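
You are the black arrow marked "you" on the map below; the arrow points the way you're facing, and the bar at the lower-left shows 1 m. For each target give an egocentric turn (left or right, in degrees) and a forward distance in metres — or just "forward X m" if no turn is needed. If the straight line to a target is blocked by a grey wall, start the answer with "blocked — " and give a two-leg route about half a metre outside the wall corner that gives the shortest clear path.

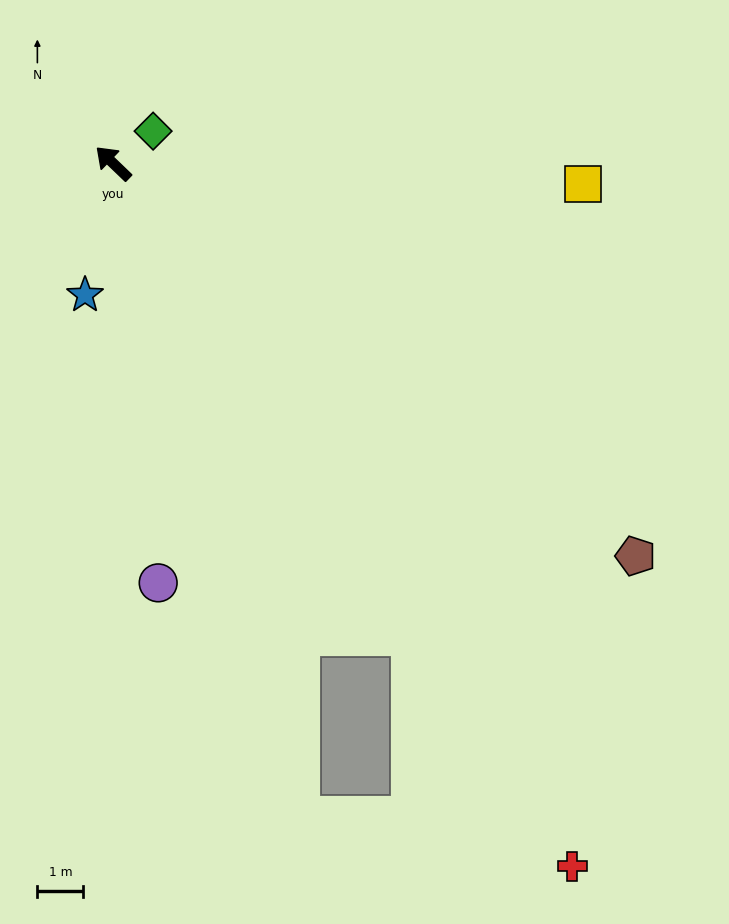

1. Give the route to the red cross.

turn left 167°, forward 18.3 m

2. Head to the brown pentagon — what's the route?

turn right 173°, forward 14.2 m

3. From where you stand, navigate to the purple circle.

turn left 140°, forward 9.2 m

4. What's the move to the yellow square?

turn right 139°, forward 10.2 m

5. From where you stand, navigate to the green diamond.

turn right 97°, forward 1.1 m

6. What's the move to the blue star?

turn left 122°, forward 2.9 m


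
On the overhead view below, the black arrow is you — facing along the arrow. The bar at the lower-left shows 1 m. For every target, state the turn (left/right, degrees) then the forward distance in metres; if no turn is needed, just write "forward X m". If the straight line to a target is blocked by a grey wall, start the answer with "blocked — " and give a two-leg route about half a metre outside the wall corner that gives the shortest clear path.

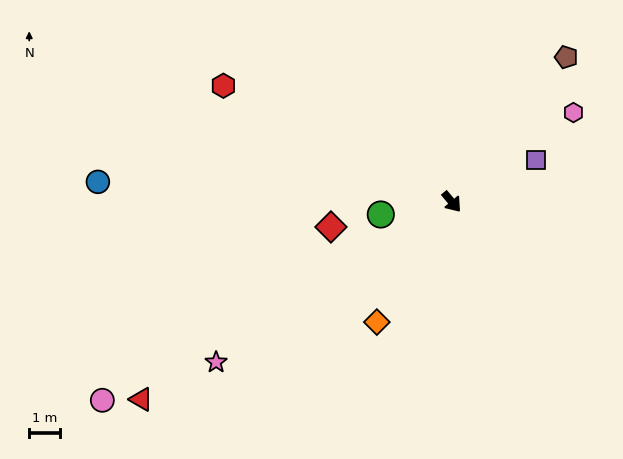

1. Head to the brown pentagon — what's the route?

turn left 102°, forward 5.9 m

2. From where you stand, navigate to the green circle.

turn right 120°, forward 2.3 m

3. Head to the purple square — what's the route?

turn left 76°, forward 3.0 m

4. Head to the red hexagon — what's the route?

turn right 157°, forward 8.2 m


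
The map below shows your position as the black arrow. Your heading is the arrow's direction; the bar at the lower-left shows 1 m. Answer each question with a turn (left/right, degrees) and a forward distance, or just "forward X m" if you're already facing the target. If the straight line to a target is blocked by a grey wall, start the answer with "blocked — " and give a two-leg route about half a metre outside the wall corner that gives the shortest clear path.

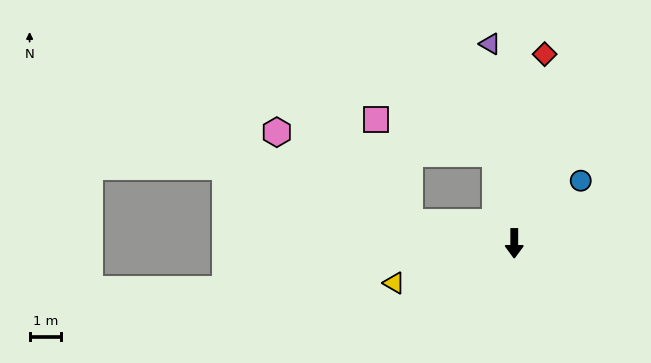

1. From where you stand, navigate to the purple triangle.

turn right 173°, forward 6.3 m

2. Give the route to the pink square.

blocked — turn right 101°, forward 3.3 m, then turn right 61°, forward 3.4 m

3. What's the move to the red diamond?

turn left 171°, forward 6.0 m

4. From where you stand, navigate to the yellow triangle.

turn right 72°, forward 4.0 m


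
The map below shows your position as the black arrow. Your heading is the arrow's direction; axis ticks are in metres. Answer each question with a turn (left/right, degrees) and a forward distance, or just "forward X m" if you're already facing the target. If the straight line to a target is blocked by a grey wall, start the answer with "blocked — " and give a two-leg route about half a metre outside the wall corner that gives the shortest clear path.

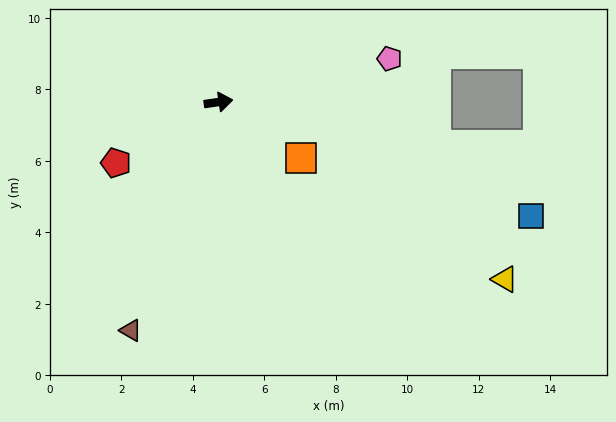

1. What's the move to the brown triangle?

turn right 119°, forward 6.8 m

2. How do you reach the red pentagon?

turn right 158°, forward 3.3 m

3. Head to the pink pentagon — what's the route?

turn left 6°, forward 4.9 m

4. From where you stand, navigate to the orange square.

turn right 43°, forward 2.8 m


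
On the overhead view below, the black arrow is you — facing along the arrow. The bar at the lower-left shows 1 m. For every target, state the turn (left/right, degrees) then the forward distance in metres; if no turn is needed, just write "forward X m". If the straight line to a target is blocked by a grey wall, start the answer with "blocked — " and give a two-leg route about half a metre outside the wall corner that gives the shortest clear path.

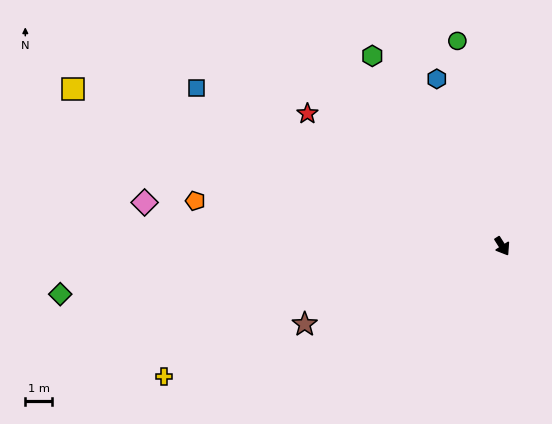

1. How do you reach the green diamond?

turn right 116°, forward 16.5 m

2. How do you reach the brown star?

turn right 101°, forward 7.9 m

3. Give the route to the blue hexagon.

turn left 169°, forward 6.7 m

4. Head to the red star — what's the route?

turn right 157°, forward 8.8 m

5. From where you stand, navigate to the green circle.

turn left 160°, forward 7.8 m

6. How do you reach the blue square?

turn right 150°, forward 12.8 m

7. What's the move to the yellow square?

turn right 142°, forward 17.0 m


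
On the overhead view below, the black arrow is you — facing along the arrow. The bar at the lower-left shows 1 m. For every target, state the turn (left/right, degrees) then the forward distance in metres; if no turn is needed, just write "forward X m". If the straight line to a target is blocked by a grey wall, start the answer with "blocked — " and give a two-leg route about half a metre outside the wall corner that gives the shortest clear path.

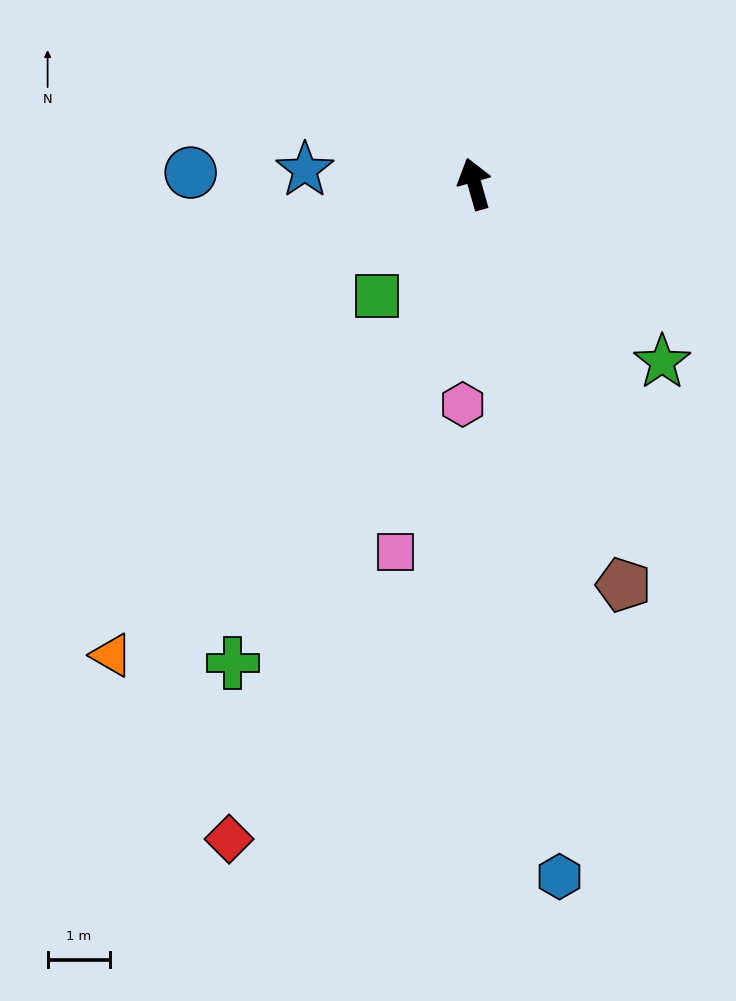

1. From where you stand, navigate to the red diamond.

turn left 144°, forward 11.3 m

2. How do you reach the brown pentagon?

turn right 175°, forward 6.9 m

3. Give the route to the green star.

turn right 149°, forward 4.2 m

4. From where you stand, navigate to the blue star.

turn left 69°, forward 2.7 m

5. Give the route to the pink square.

turn left 152°, forward 6.1 m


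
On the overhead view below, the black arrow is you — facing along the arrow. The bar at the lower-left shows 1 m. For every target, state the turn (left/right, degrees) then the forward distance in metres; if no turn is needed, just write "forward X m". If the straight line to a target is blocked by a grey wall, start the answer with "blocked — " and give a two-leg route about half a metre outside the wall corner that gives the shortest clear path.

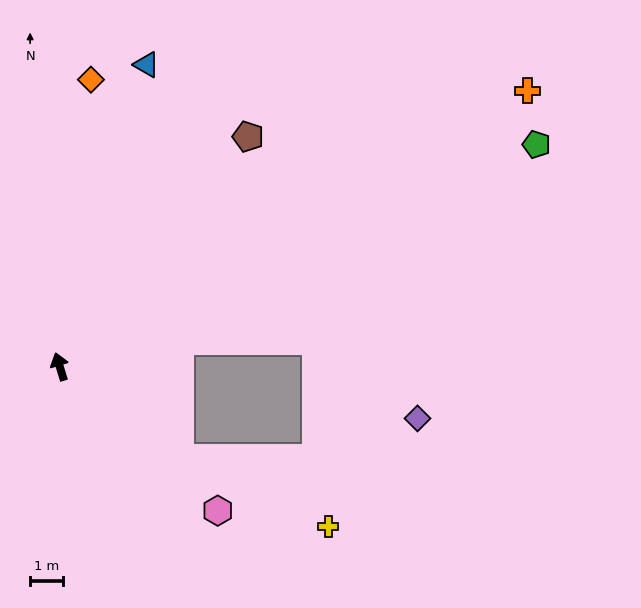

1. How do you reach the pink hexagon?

turn right 149°, forward 6.5 m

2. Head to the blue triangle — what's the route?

turn right 33°, forward 9.6 m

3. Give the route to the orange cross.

turn right 76°, forward 16.5 m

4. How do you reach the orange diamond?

turn right 23°, forward 8.8 m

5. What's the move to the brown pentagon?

turn right 56°, forward 9.0 m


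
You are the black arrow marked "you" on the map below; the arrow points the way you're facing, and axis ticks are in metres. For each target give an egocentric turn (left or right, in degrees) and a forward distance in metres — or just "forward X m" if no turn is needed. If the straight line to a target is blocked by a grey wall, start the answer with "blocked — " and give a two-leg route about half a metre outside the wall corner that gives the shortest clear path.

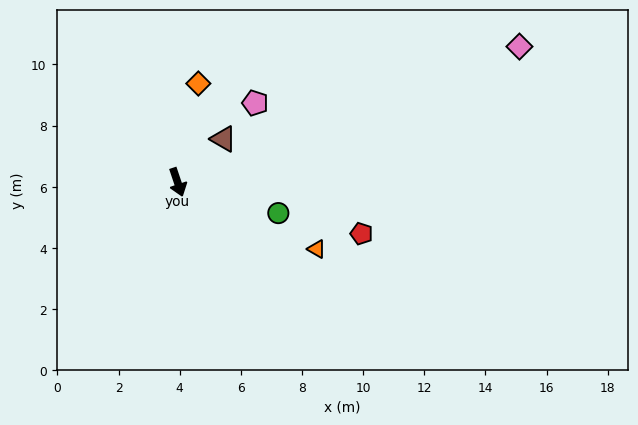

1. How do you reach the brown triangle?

turn left 115°, forward 2.1 m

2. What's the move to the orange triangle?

turn left 46°, forward 5.0 m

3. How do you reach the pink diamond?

turn left 93°, forward 12.0 m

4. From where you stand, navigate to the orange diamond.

turn left 150°, forward 3.3 m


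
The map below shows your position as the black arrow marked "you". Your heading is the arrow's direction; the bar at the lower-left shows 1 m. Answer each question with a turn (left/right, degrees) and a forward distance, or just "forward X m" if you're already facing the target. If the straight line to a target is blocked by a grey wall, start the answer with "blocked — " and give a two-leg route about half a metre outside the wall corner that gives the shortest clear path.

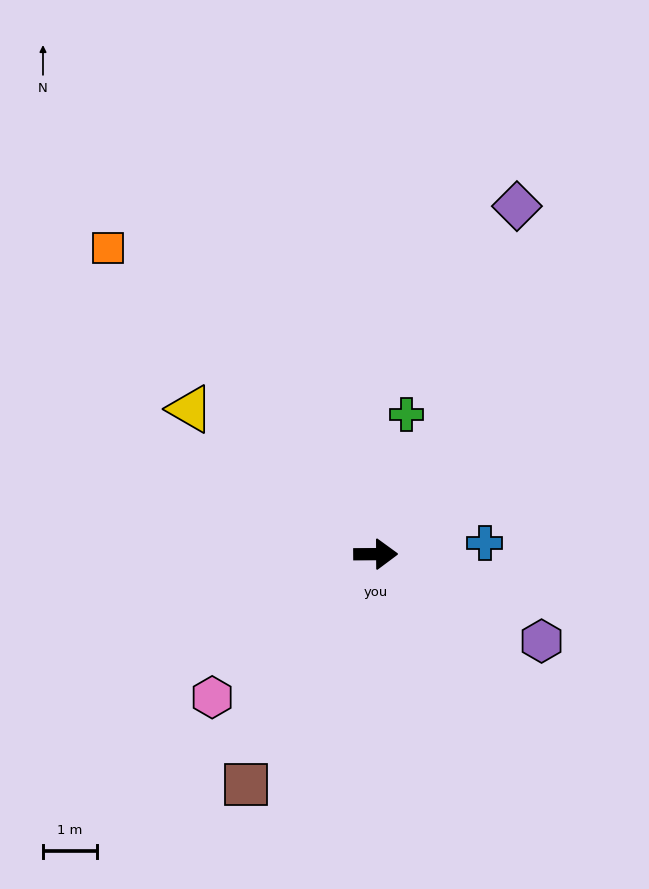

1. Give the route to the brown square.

turn right 120°, forward 4.9 m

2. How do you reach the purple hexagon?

turn right 28°, forward 3.5 m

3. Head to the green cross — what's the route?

turn left 77°, forward 2.6 m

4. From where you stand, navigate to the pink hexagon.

turn right 139°, forward 4.0 m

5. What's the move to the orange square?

turn left 131°, forward 7.5 m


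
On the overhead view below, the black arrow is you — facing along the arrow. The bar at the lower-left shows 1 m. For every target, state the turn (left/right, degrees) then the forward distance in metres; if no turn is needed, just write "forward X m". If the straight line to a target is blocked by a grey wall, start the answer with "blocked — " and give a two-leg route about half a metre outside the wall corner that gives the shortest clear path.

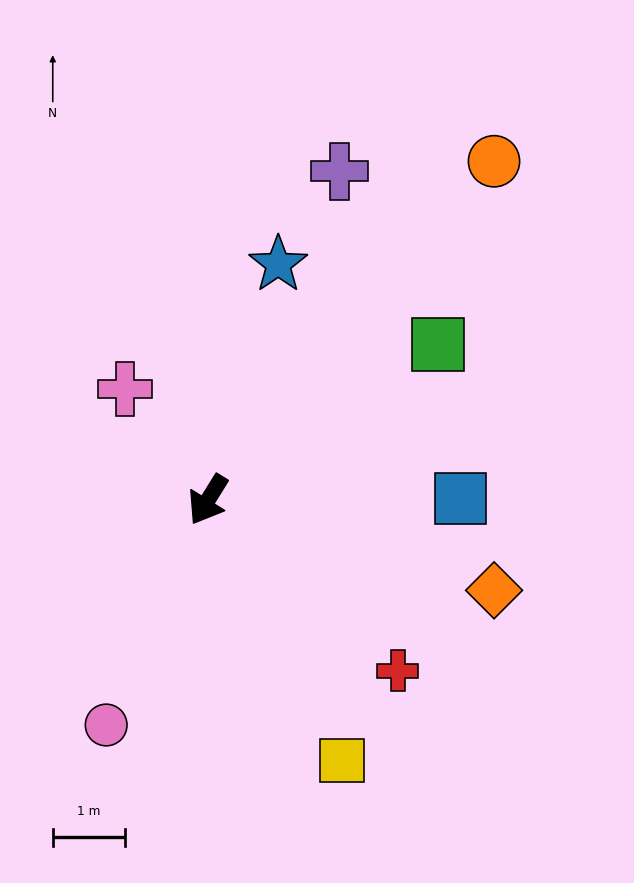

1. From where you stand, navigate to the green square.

turn left 156°, forward 3.9 m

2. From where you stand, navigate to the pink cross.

turn right 112°, forward 1.9 m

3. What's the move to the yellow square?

turn left 59°, forward 4.1 m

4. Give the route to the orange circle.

turn left 172°, forward 6.2 m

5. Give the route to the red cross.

turn left 80°, forward 3.6 m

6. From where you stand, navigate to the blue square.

turn left 122°, forward 3.5 m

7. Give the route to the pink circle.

turn left 7°, forward 3.4 m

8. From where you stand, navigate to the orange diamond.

turn left 104°, forward 4.2 m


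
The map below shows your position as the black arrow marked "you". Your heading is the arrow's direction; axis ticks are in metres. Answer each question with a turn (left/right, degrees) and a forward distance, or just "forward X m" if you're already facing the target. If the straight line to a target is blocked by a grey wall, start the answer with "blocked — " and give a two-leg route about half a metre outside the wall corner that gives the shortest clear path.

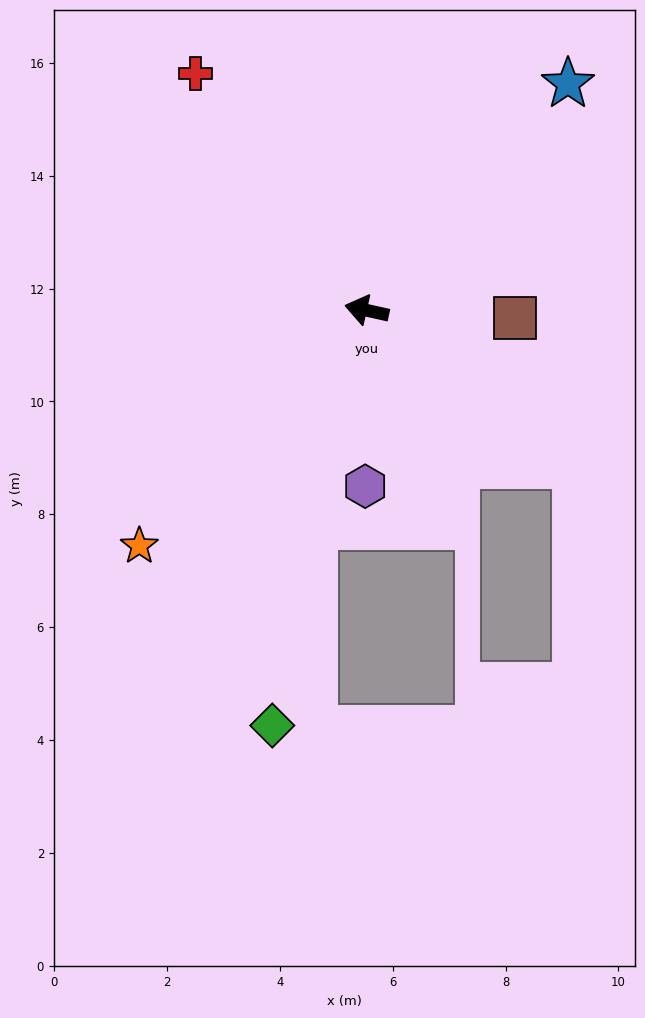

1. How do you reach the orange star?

turn left 59°, forward 5.8 m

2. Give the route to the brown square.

turn right 170°, forward 2.6 m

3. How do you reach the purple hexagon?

turn left 102°, forward 3.1 m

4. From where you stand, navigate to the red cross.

turn right 42°, forward 5.2 m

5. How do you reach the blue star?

turn right 119°, forward 5.4 m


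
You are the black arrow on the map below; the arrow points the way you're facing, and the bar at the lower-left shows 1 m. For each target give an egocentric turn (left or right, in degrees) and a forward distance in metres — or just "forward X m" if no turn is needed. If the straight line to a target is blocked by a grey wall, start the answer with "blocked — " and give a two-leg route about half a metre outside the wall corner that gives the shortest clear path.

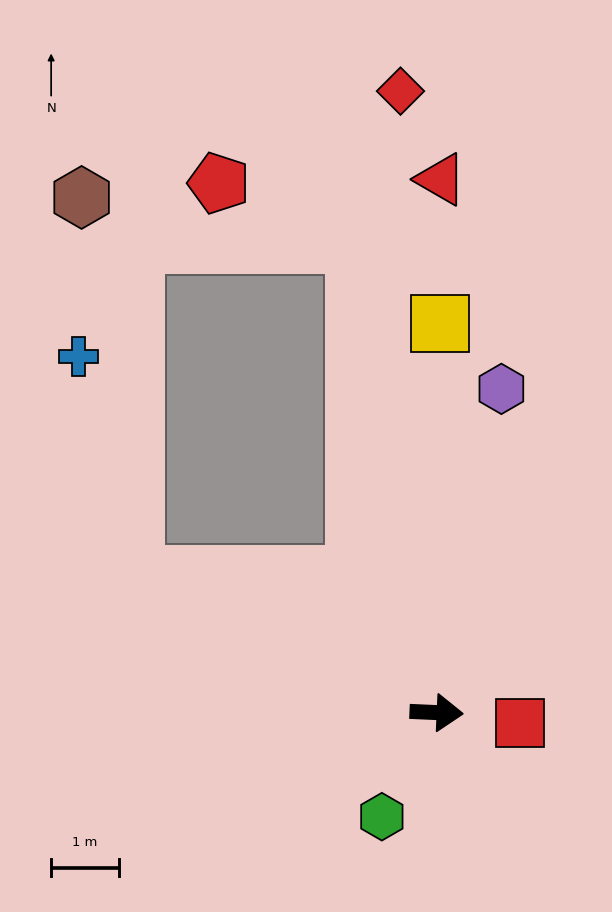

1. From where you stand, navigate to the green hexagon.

turn right 115°, forward 1.7 m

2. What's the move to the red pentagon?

blocked — turn left 103°, forward 7.0 m, then turn left 55°, forward 2.2 m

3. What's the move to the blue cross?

blocked — turn left 158°, forward 4.9 m, then turn right 51°, forward 3.3 m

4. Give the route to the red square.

turn right 5°, forward 1.2 m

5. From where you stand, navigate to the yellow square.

turn left 92°, forward 5.7 m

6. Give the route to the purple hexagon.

turn left 81°, forward 4.9 m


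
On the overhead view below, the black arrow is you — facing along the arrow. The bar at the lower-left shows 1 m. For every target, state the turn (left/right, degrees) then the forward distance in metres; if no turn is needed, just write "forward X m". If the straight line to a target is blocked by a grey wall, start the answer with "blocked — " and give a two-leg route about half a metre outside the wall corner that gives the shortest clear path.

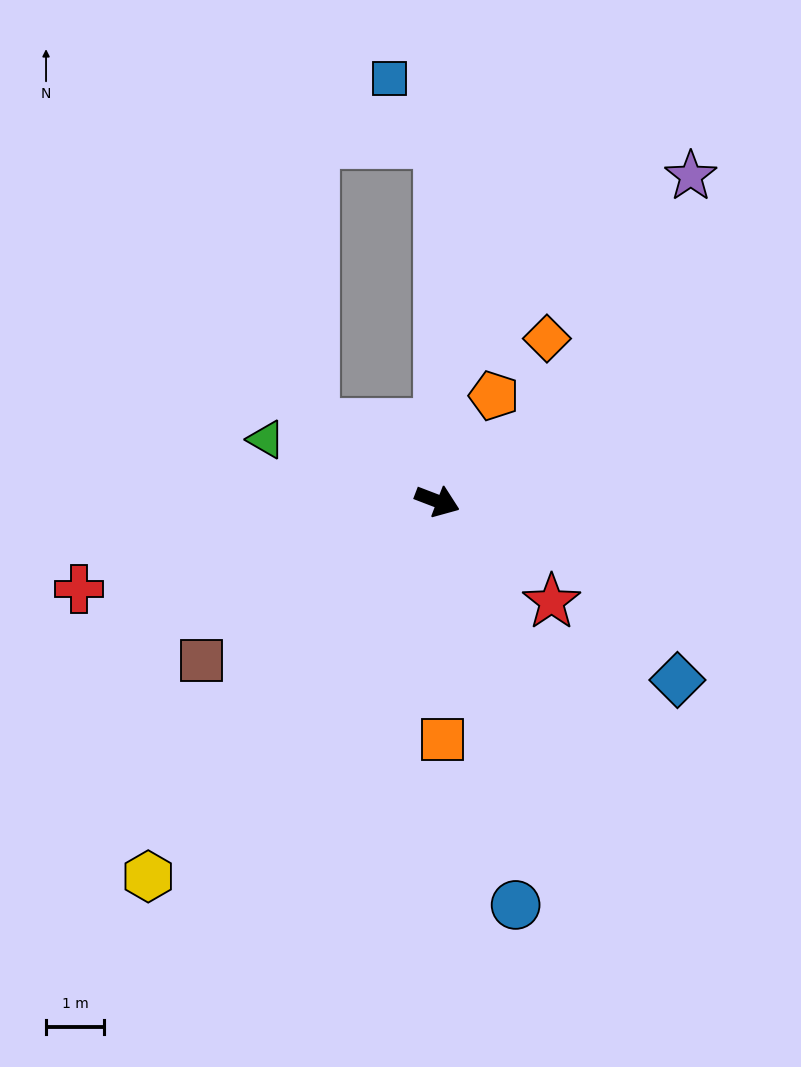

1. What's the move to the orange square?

turn right 68°, forward 4.1 m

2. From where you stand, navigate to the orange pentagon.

turn left 83°, forward 2.1 m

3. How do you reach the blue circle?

turn right 58°, forward 7.1 m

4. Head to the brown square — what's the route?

turn right 125°, forward 4.9 m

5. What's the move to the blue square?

blocked — turn left 111°, forward 6.1 m, then turn left 36°, forward 1.4 m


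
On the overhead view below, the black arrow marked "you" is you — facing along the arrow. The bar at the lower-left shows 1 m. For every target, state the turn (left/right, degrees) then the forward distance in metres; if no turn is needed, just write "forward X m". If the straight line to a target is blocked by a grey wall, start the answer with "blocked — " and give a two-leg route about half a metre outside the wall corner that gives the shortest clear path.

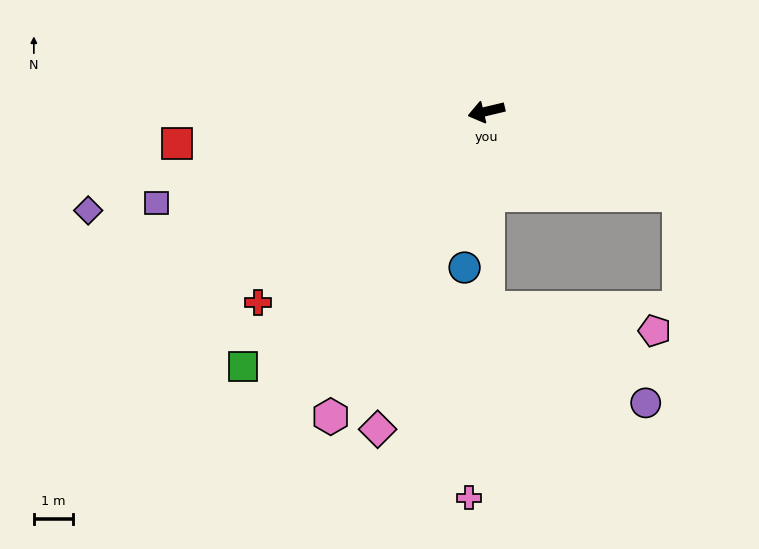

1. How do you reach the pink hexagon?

turn left 50°, forward 8.7 m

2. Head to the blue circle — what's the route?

turn left 69°, forward 4.0 m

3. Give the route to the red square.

turn right 8°, forward 7.9 m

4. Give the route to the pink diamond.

turn left 58°, forward 8.5 m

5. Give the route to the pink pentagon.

blocked — turn left 77°, forward 5.0 m, then turn left 82°, forward 4.3 m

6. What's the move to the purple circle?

blocked — turn left 77°, forward 5.0 m, then turn left 58°, forward 4.7 m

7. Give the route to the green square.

turn left 33°, forward 8.9 m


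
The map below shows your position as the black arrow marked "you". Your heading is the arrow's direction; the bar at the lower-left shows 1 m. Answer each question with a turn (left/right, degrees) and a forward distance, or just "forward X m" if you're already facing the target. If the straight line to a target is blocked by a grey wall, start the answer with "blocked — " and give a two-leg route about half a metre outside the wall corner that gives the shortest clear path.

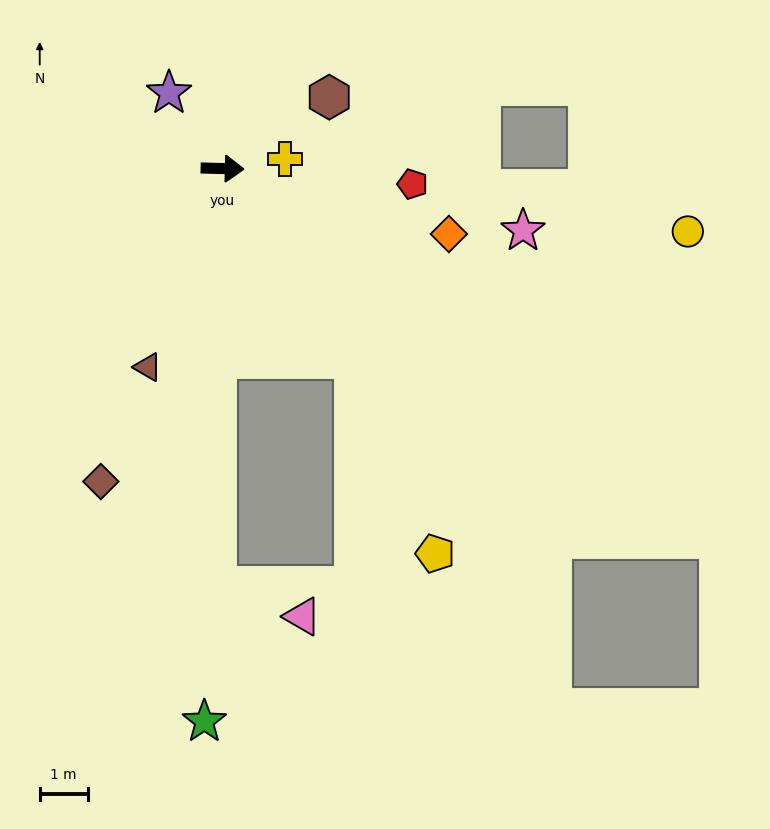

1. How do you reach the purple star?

turn left 127°, forward 1.9 m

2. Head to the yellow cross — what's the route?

turn left 10°, forward 1.3 m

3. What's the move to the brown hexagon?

turn left 35°, forward 2.7 m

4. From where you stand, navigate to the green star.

turn right 90°, forward 11.6 m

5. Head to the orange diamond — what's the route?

turn right 15°, forward 4.9 m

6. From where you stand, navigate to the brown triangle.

turn right 109°, forward 4.4 m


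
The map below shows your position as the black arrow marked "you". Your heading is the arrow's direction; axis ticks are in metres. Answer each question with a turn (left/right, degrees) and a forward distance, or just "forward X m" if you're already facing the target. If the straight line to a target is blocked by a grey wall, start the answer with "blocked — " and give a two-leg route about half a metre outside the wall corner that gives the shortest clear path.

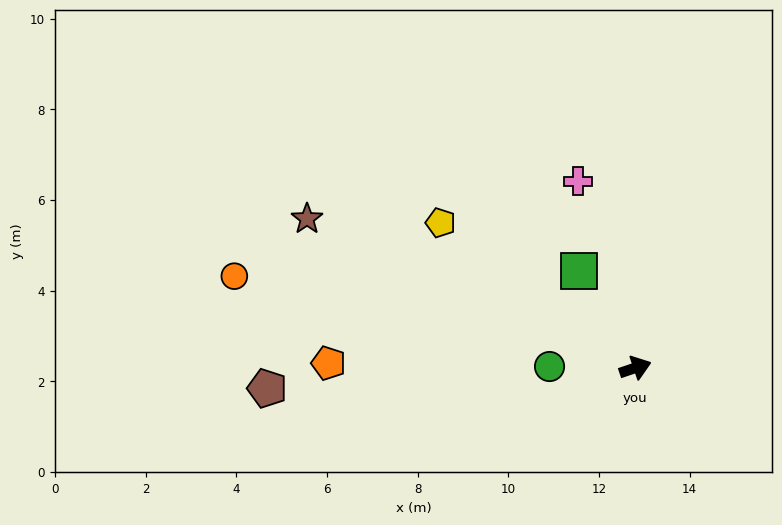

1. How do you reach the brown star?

turn left 137°, forward 8.0 m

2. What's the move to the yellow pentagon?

turn left 125°, forward 5.4 m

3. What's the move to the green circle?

turn left 160°, forward 1.9 m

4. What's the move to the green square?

turn left 101°, forward 2.5 m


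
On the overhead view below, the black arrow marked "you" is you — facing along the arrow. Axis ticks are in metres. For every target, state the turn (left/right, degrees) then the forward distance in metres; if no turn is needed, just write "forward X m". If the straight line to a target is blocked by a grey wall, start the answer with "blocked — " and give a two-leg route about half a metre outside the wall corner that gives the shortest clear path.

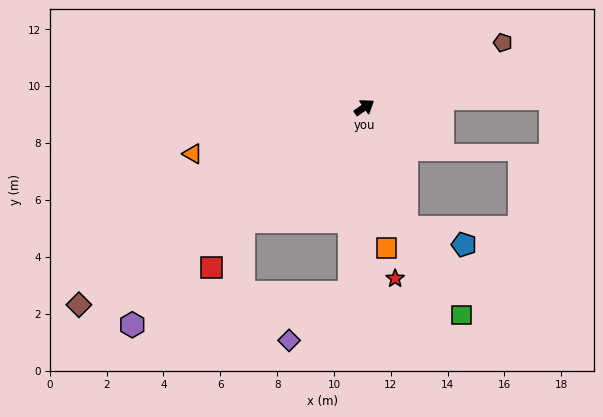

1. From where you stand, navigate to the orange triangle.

turn left 161°, forward 6.3 m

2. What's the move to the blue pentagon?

blocked — turn right 106°, forward 4.5 m, then turn left 56°, forward 2.1 m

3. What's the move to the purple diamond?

blocked — turn right 129°, forward 6.5 m, then turn right 47°, forward 2.7 m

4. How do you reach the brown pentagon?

turn right 10°, forward 5.4 m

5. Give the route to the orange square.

turn right 116°, forward 5.0 m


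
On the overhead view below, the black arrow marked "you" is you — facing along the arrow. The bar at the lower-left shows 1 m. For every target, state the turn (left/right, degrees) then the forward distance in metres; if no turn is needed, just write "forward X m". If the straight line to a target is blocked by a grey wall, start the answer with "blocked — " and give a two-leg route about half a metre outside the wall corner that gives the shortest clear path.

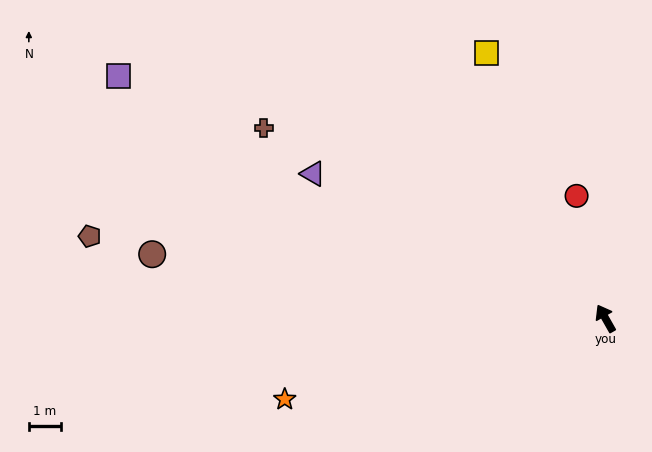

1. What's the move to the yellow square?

turn right 5°, forward 9.1 m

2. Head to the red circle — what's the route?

turn right 16°, forward 3.9 m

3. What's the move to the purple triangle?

turn left 34°, forward 10.2 m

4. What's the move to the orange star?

turn left 75°, forward 10.3 m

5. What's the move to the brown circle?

turn left 52°, forward 14.3 m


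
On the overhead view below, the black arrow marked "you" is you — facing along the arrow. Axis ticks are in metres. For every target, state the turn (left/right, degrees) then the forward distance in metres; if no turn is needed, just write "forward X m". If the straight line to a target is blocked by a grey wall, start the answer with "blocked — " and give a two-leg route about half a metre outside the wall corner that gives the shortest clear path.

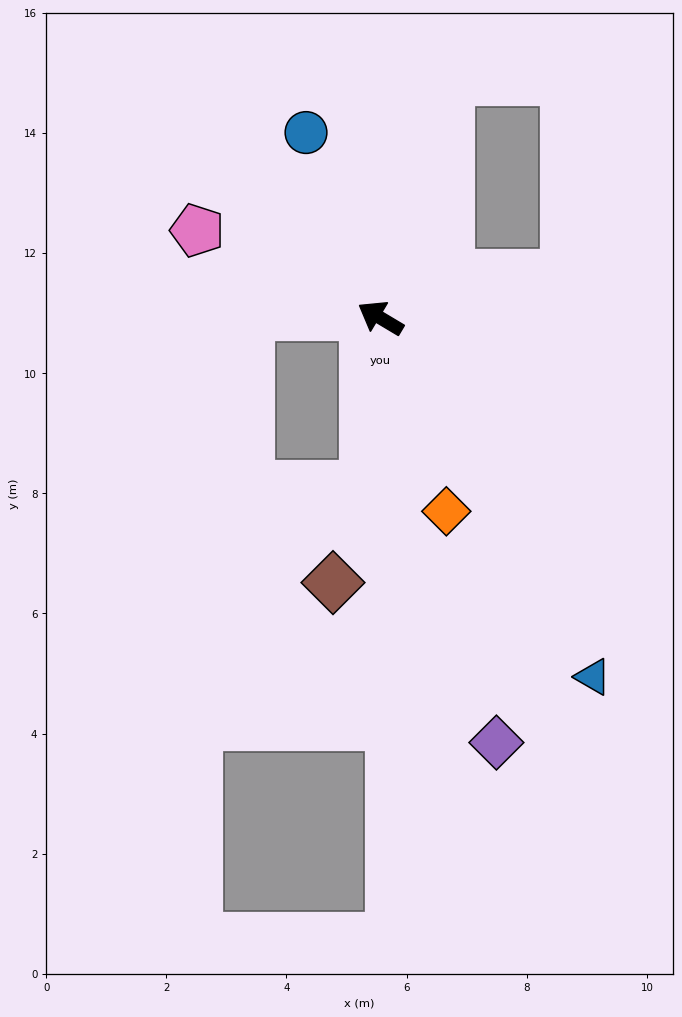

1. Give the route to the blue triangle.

turn left 151°, forward 6.9 m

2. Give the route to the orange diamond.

turn left 140°, forward 3.4 m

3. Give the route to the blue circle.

turn right 37°, forward 3.3 m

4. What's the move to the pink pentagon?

turn left 5°, forward 3.4 m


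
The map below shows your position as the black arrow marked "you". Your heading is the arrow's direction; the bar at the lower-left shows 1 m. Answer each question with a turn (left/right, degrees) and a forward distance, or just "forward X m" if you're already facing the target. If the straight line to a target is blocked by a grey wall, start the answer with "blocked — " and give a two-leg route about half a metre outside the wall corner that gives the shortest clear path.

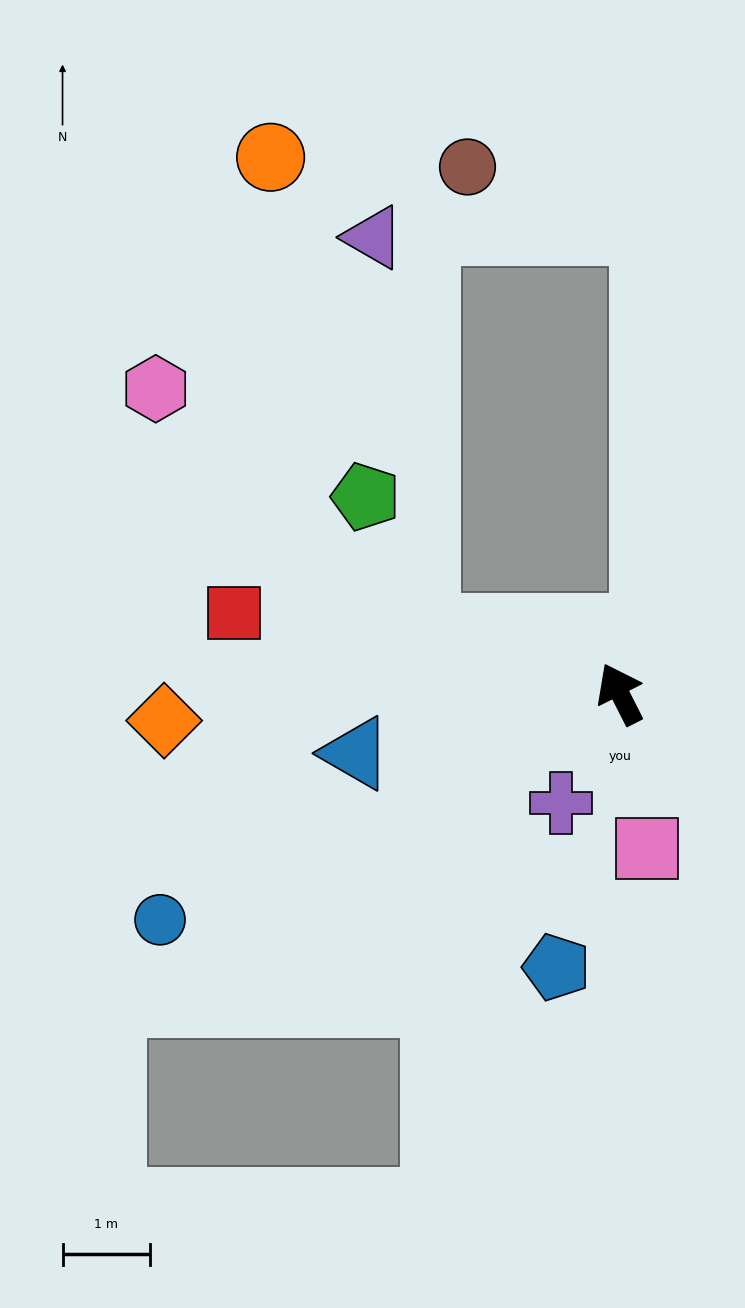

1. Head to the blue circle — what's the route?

turn left 89°, forward 5.9 m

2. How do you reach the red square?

turn left 51°, forward 4.5 m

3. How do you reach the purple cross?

turn left 125°, forward 1.4 m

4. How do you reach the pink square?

turn left 163°, forward 1.8 m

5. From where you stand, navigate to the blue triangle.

turn left 76°, forward 3.1 m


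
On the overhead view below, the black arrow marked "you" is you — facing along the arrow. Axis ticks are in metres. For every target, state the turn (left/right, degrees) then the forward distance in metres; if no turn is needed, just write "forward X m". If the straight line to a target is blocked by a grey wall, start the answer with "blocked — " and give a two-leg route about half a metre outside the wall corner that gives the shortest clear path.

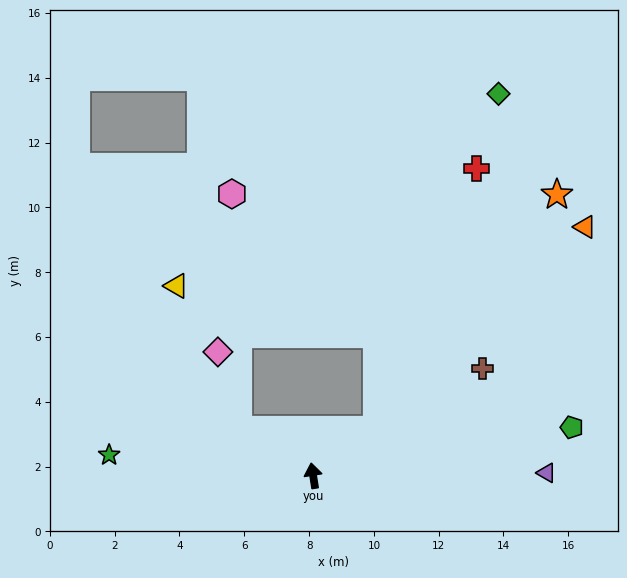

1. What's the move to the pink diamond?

blocked — turn left 49°, forward 2.7 m, then turn right 43°, forward 2.5 m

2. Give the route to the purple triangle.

turn right 98°, forward 7.2 m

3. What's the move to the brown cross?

turn right 67°, forward 6.2 m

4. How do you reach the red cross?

blocked — turn right 63°, forward 2.4 m, then turn left 33°, forward 8.6 m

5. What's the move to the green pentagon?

turn right 88°, forward 8.1 m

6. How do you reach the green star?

turn left 75°, forward 6.3 m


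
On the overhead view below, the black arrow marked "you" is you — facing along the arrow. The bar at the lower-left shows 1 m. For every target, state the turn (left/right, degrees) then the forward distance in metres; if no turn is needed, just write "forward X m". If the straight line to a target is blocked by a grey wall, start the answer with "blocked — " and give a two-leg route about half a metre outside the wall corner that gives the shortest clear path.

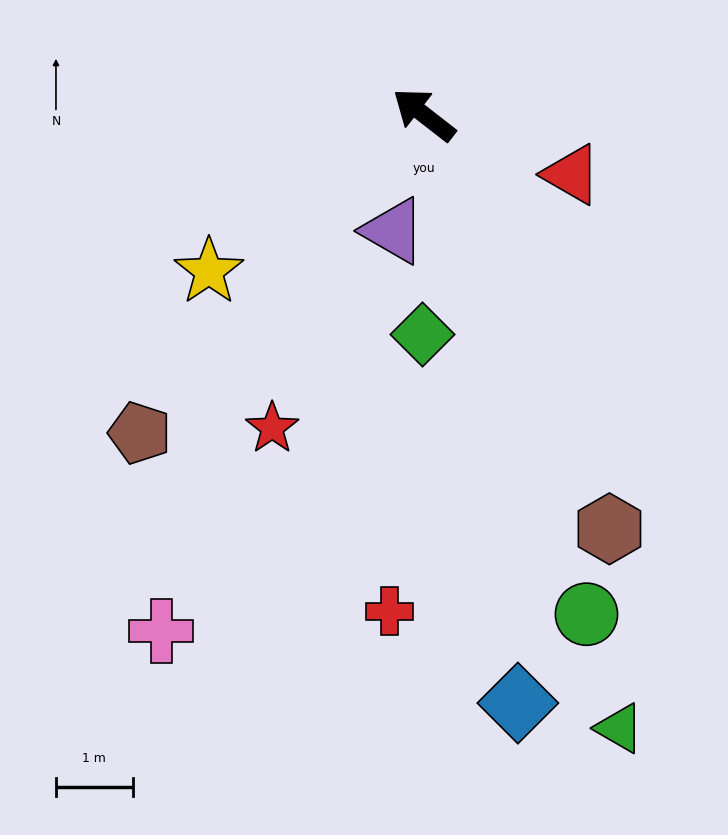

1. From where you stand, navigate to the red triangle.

turn right 164°, forward 2.1 m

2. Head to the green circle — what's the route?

turn left 146°, forward 6.8 m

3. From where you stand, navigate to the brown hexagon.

turn left 152°, forward 5.9 m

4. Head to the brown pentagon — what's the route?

turn left 86°, forward 5.6 m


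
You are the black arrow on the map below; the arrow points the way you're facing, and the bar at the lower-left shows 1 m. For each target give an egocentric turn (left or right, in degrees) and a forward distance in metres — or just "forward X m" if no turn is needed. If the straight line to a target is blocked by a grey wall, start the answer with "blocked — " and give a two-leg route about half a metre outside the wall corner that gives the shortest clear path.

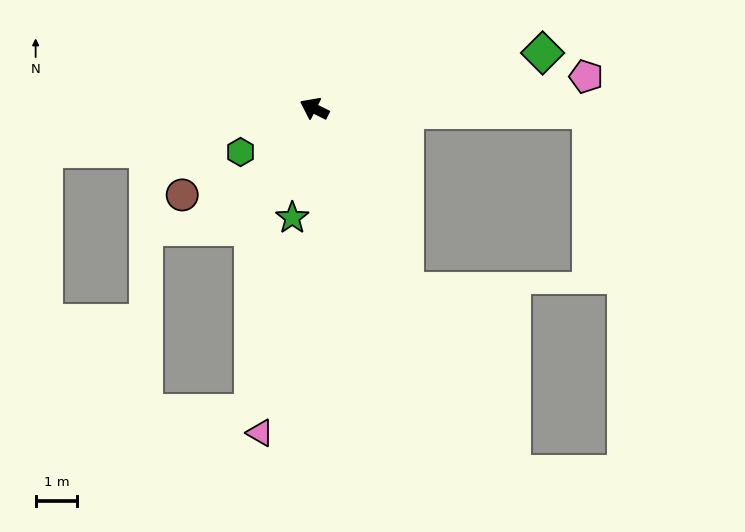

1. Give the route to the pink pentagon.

turn right 147°, forward 6.5 m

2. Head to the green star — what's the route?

turn left 105°, forward 2.7 m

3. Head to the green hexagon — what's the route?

turn left 57°, forward 2.0 m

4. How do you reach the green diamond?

turn right 140°, forward 5.6 m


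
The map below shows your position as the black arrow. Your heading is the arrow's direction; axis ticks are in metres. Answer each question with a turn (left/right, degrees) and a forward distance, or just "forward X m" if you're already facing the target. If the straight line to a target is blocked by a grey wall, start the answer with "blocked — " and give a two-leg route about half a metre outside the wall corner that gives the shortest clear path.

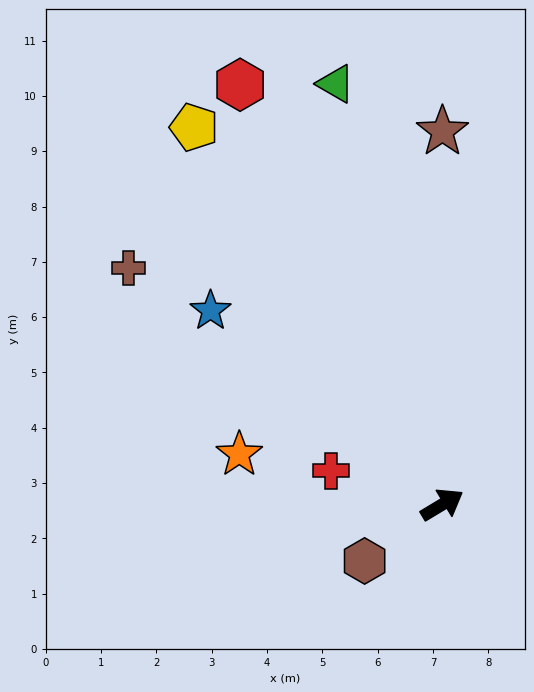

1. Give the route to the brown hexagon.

turn right 175°, forward 1.7 m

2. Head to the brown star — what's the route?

turn left 59°, forward 6.7 m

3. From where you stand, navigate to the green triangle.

turn left 73°, forward 7.8 m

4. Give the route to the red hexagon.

turn left 85°, forward 8.4 m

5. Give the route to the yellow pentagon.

turn left 92°, forward 8.2 m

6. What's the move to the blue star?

turn left 109°, forward 5.5 m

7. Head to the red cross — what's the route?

turn left 132°, forward 2.1 m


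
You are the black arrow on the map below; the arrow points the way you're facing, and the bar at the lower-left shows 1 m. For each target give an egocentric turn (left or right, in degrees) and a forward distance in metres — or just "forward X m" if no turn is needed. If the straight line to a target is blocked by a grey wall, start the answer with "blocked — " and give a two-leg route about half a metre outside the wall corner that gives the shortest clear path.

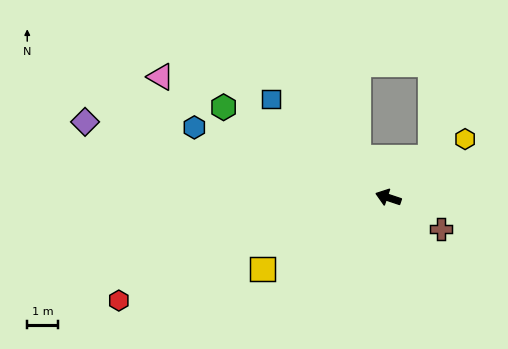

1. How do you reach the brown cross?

turn left 167°, forward 2.0 m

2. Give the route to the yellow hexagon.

turn right 124°, forward 3.2 m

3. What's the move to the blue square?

turn right 21°, forward 5.0 m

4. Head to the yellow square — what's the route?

turn left 48°, forward 4.8 m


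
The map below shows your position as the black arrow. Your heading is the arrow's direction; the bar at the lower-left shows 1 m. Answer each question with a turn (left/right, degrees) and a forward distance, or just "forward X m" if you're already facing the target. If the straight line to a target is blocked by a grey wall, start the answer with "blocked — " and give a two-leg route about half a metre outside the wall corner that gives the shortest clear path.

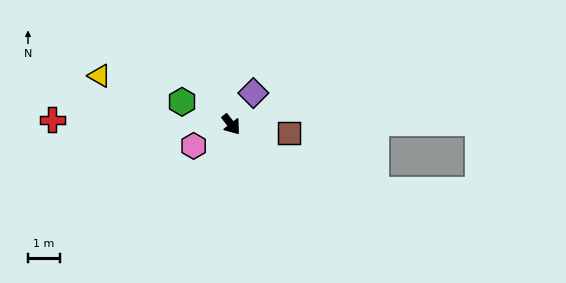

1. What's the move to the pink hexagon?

turn right 98°, forward 1.4 m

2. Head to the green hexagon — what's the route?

turn right 153°, forward 1.7 m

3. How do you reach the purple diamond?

turn left 107°, forward 1.2 m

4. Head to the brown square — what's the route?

turn left 43°, forward 1.8 m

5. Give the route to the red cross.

turn right 130°, forward 5.6 m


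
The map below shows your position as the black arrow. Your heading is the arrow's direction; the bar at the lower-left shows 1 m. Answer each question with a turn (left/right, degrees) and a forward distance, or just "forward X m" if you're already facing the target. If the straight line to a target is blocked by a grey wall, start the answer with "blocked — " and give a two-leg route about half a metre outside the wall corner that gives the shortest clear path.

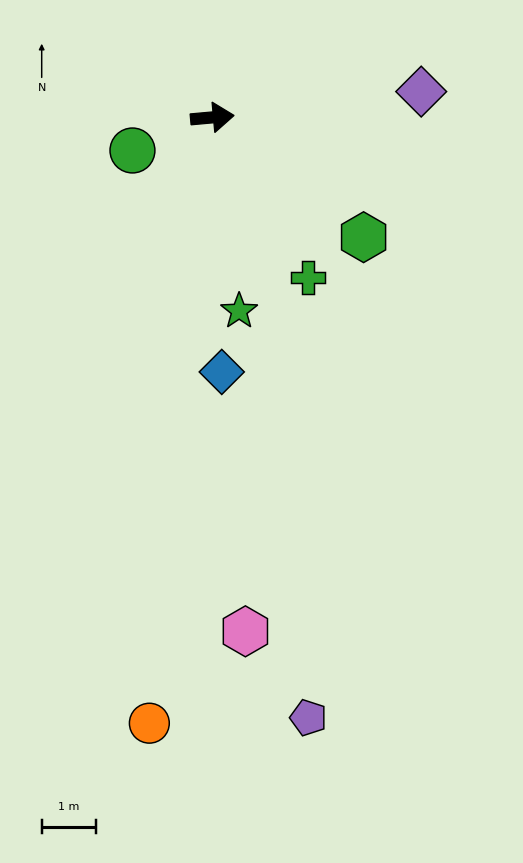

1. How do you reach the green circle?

turn right 163°, forward 1.6 m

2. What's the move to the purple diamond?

forward 3.9 m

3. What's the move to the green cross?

turn right 64°, forward 3.4 m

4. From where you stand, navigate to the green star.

turn right 87°, forward 3.6 m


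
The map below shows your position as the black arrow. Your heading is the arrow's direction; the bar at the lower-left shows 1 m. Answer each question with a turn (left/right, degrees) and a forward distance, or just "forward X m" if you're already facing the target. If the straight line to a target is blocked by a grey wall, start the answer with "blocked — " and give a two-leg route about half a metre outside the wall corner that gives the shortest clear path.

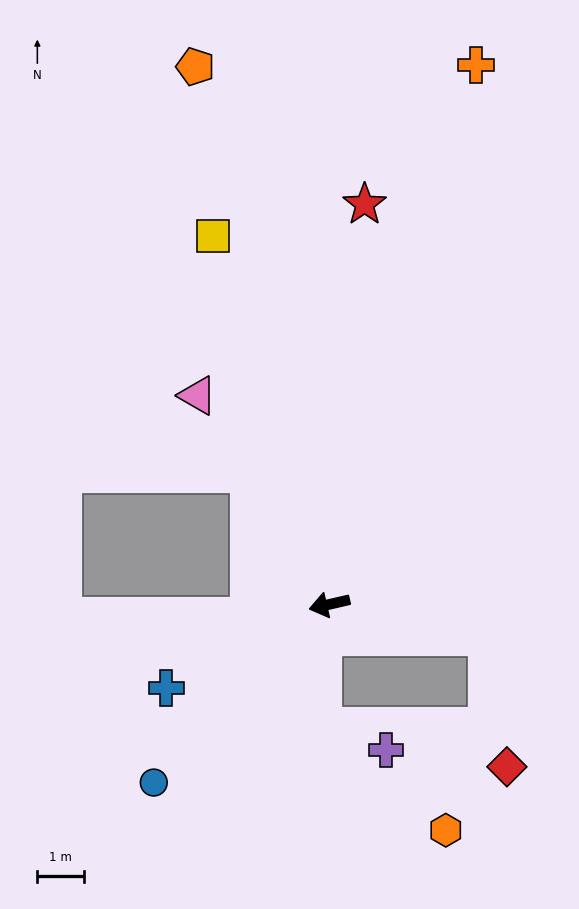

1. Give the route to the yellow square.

turn right 85°, forward 8.3 m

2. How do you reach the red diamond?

blocked — turn left 156°, forward 3.5 m, then turn right 71°, forward 2.8 m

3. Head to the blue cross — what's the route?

turn left 14°, forward 3.9 m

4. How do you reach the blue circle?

turn left 32°, forward 5.4 m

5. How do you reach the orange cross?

turn right 118°, forward 12.0 m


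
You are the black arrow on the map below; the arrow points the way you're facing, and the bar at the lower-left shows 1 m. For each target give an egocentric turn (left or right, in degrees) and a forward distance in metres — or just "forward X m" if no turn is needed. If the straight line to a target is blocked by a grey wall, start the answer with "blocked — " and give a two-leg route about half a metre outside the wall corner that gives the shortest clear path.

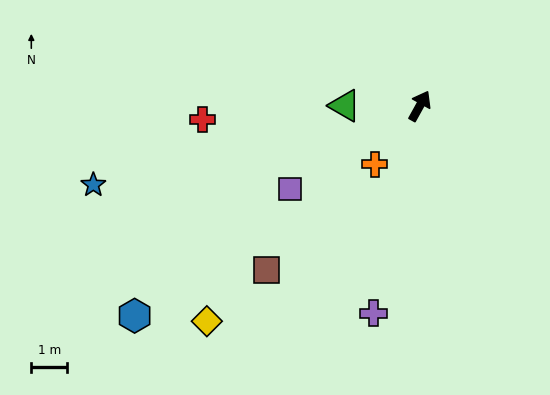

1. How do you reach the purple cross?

turn right 164°, forward 5.9 m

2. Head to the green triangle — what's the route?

turn left 119°, forward 2.1 m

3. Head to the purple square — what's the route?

turn left 152°, forward 4.3 m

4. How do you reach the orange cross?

turn left 171°, forward 2.0 m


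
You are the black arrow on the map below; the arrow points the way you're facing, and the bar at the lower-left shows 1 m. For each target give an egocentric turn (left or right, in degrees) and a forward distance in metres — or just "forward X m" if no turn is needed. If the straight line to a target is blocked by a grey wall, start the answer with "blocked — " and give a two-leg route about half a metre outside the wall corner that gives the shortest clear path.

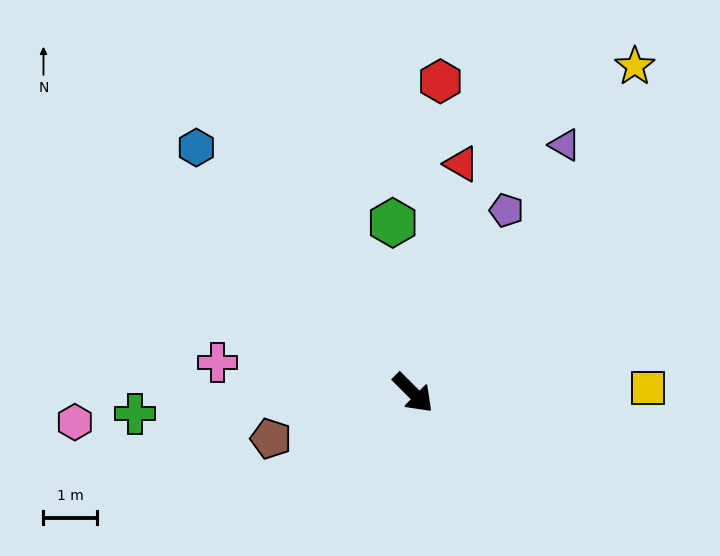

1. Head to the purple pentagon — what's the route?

turn left 108°, forward 3.8 m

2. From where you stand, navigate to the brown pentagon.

turn right 117°, forward 2.8 m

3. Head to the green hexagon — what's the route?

turn left 142°, forward 3.2 m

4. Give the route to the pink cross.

turn right 144°, forward 3.7 m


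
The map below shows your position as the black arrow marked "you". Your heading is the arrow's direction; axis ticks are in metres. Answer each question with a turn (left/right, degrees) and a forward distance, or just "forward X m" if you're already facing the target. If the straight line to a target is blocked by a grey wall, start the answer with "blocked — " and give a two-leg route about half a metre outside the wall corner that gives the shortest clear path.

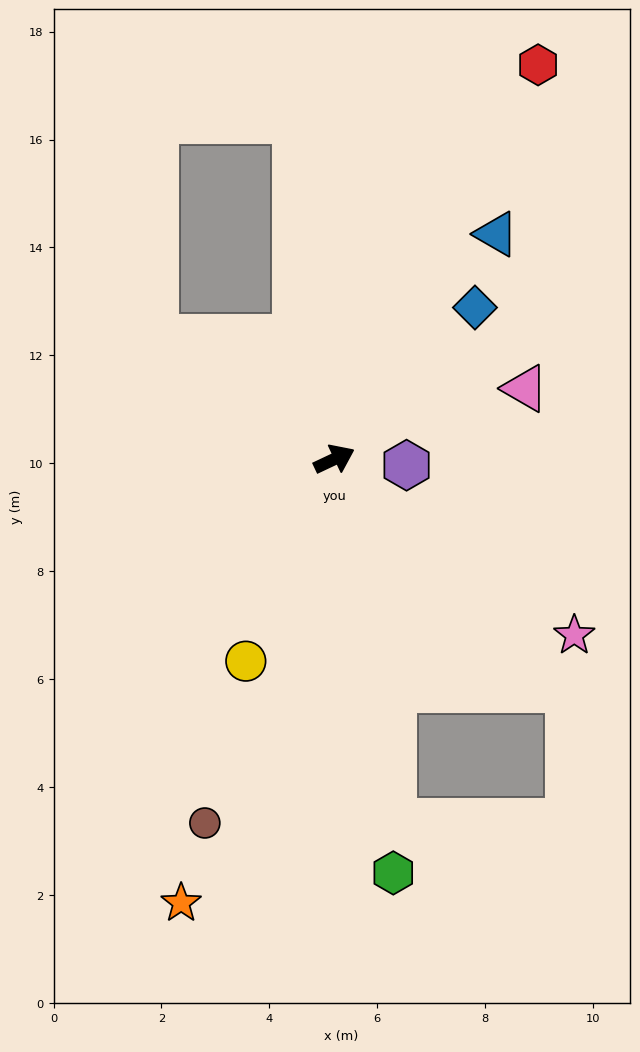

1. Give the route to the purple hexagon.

turn right 30°, forward 1.3 m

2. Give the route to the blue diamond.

turn left 22°, forward 3.8 m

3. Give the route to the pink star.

turn right 62°, forward 5.5 m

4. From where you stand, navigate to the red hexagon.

turn left 37°, forward 8.2 m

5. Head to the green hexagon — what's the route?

turn right 107°, forward 7.7 m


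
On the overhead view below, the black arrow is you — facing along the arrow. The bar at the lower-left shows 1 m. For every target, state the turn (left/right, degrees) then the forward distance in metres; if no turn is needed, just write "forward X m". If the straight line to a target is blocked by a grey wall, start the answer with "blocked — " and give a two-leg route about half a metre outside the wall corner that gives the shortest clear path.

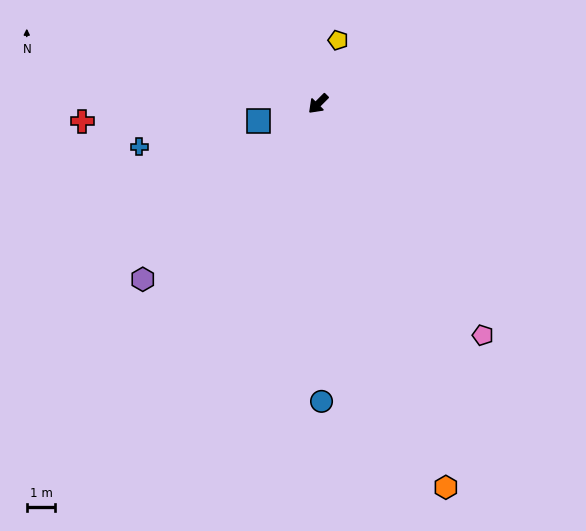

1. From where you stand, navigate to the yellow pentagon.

turn right 152°, forward 2.3 m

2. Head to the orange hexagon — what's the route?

turn left 63°, forward 14.1 m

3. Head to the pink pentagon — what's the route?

turn left 80°, forward 9.9 m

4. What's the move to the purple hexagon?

forward 8.6 m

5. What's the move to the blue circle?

turn left 46°, forward 10.4 m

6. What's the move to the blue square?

turn right 29°, forward 2.2 m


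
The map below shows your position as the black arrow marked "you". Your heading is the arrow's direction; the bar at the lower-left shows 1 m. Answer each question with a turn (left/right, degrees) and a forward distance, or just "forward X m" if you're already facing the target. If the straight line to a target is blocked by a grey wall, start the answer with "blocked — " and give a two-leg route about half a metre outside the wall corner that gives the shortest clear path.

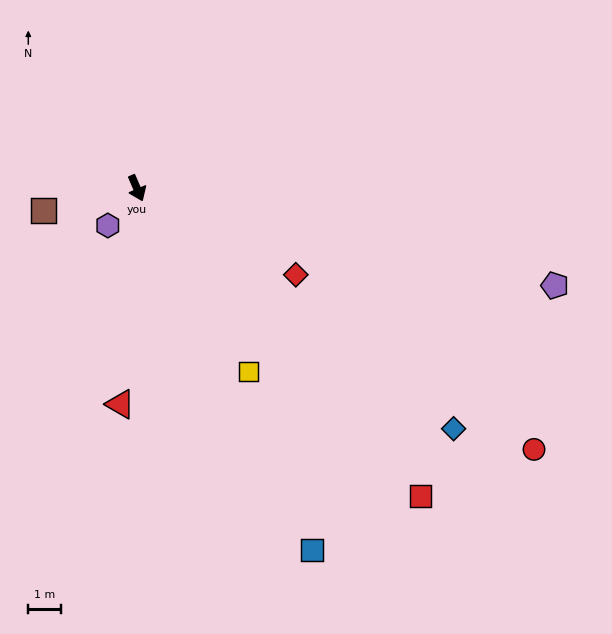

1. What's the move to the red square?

turn left 19°, forward 12.9 m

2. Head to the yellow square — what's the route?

turn left 8°, forward 6.6 m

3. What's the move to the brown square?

turn right 100°, forward 3.0 m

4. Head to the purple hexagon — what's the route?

turn right 61°, forward 1.5 m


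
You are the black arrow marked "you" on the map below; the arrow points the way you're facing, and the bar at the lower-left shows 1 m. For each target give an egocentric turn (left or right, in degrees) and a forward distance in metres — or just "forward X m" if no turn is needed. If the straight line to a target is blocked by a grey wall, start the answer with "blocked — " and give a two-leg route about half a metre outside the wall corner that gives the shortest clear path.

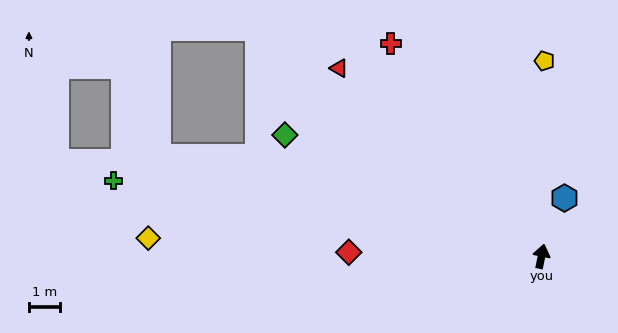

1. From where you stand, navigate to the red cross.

turn left 47°, forward 8.5 m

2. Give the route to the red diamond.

turn left 100°, forward 6.3 m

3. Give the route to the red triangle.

turn left 59°, forward 9.0 m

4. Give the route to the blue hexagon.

turn right 10°, forward 2.0 m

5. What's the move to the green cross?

turn left 92°, forward 14.1 m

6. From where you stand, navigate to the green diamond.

turn left 76°, forward 9.2 m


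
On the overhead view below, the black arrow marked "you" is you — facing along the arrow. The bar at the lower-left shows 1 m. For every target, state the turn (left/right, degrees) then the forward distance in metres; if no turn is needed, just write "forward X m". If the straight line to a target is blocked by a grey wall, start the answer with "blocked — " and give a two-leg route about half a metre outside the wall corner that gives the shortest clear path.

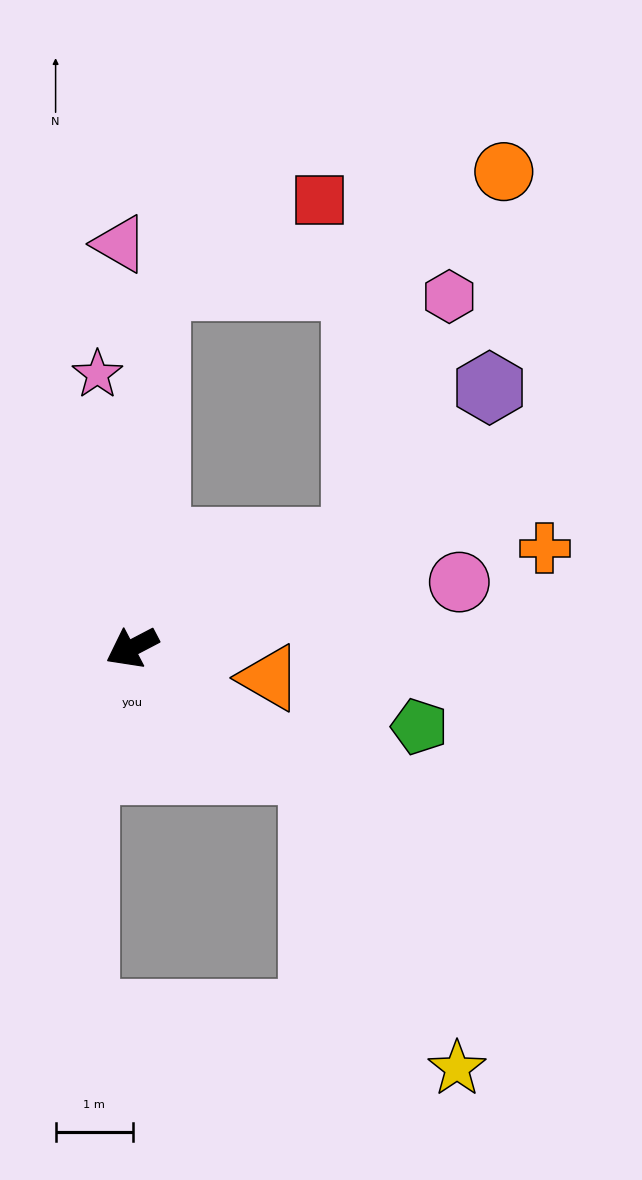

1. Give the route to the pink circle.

turn left 164°, forward 4.3 m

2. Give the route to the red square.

blocked — turn right 122°, forward 4.7 m, then turn right 57°, forward 2.4 m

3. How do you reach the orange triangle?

turn left 140°, forward 1.8 m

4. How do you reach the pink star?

turn right 110°, forward 3.6 m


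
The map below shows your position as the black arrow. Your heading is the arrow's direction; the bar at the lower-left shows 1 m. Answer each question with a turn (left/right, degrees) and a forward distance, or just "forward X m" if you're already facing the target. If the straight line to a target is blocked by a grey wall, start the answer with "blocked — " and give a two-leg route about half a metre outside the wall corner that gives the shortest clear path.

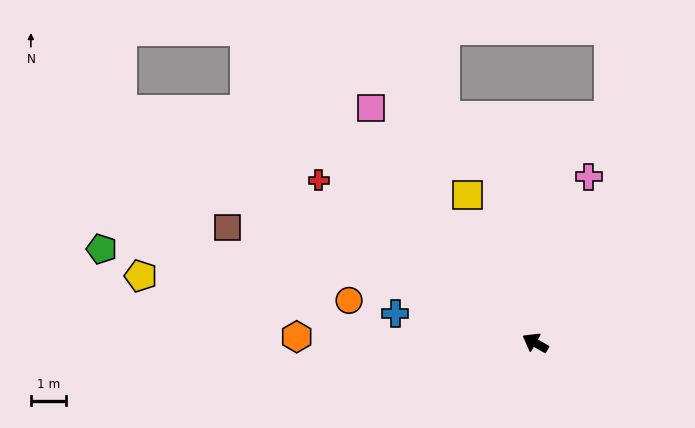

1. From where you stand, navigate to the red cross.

turn right 7°, forward 7.6 m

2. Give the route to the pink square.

turn right 25°, forward 8.1 m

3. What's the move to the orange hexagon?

turn left 28°, forward 6.7 m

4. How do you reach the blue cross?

turn left 18°, forward 4.0 m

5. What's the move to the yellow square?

turn right 36°, forward 4.6 m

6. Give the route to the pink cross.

turn right 78°, forward 4.9 m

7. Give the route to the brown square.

turn left 9°, forward 9.3 m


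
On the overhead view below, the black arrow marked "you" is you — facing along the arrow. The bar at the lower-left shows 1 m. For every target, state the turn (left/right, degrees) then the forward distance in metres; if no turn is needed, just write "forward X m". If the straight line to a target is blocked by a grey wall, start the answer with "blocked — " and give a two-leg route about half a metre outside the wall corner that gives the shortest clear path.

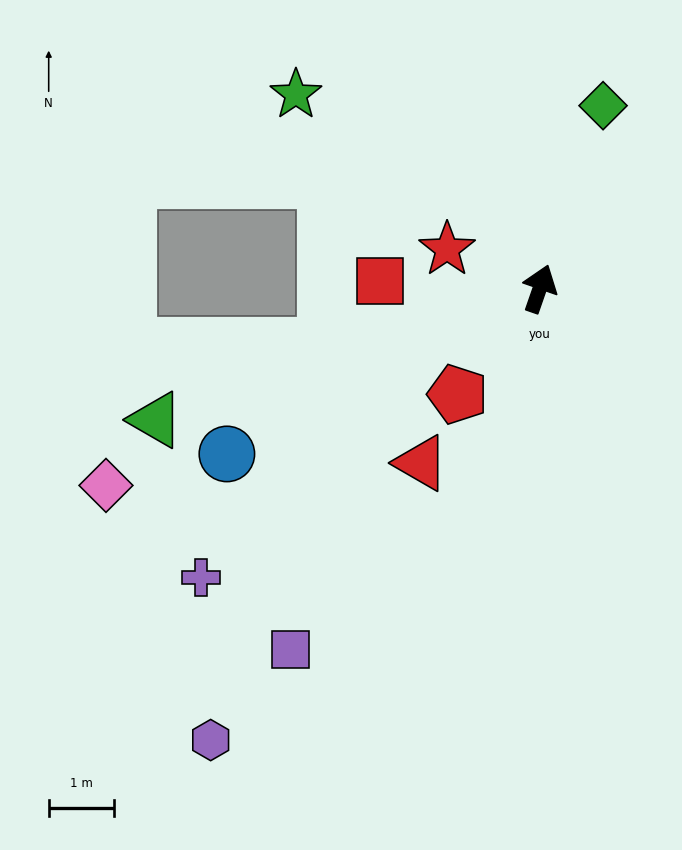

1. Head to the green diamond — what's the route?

forward 3.0 m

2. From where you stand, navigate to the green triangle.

turn left 128°, forward 6.2 m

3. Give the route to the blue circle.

turn left 137°, forward 5.4 m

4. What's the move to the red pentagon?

turn left 161°, forward 2.0 m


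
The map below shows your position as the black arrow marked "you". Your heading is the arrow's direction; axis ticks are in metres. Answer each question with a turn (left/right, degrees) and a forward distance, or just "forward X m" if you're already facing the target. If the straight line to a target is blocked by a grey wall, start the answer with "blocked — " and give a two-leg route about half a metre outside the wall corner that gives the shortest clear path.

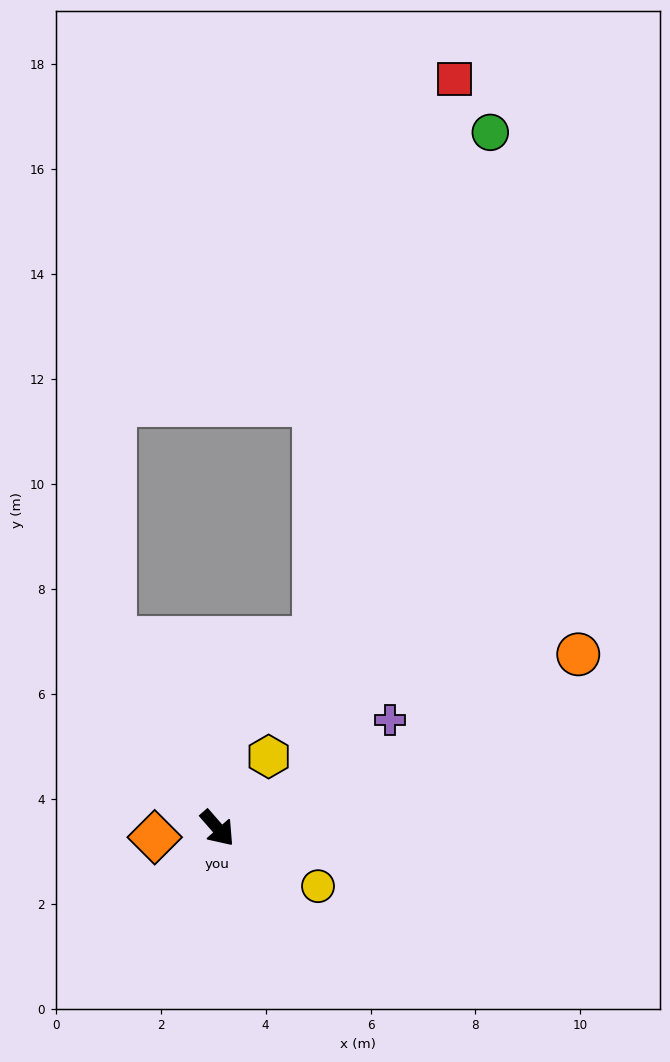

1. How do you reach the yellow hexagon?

turn left 103°, forward 1.7 m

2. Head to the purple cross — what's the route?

turn left 81°, forward 3.9 m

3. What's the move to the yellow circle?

turn left 19°, forward 2.2 m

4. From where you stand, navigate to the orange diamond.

turn right 123°, forward 1.2 m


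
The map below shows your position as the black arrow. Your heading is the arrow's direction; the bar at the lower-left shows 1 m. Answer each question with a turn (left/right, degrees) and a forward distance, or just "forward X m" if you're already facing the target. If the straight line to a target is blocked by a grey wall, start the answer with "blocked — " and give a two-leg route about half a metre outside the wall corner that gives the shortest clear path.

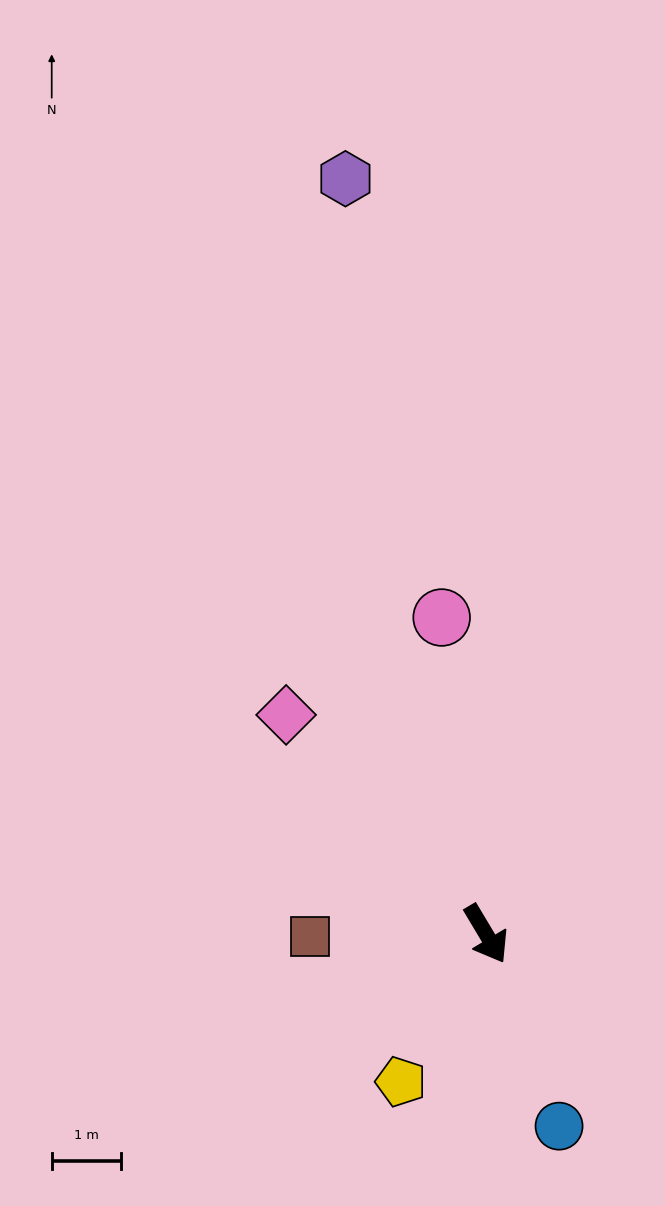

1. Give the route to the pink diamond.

turn right 168°, forward 4.3 m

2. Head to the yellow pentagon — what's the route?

turn right 61°, forward 2.5 m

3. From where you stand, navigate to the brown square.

turn right 120°, forward 2.6 m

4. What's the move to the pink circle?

turn left 157°, forward 4.6 m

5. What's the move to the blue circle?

turn right 10°, forward 3.0 m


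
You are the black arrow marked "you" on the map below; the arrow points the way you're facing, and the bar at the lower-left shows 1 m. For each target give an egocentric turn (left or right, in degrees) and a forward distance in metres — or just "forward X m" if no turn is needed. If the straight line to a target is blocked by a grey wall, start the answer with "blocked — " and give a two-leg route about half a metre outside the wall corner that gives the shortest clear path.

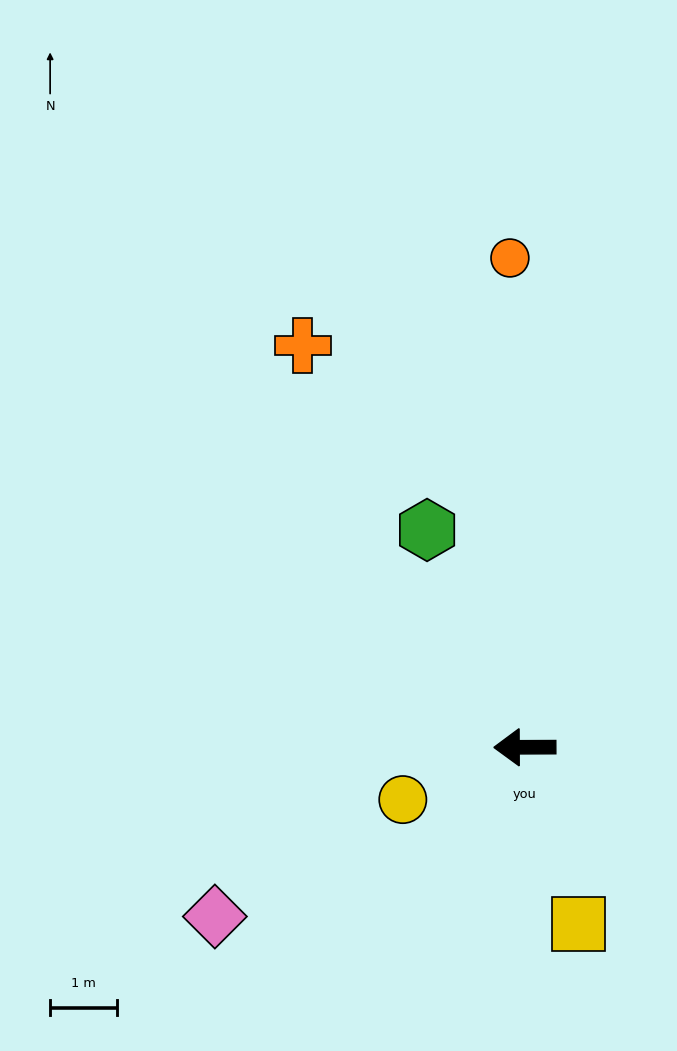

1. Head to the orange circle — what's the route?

turn right 88°, forward 7.4 m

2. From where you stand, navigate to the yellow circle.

turn left 23°, forward 2.0 m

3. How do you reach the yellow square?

turn left 107°, forward 2.8 m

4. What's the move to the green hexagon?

turn right 66°, forward 3.6 m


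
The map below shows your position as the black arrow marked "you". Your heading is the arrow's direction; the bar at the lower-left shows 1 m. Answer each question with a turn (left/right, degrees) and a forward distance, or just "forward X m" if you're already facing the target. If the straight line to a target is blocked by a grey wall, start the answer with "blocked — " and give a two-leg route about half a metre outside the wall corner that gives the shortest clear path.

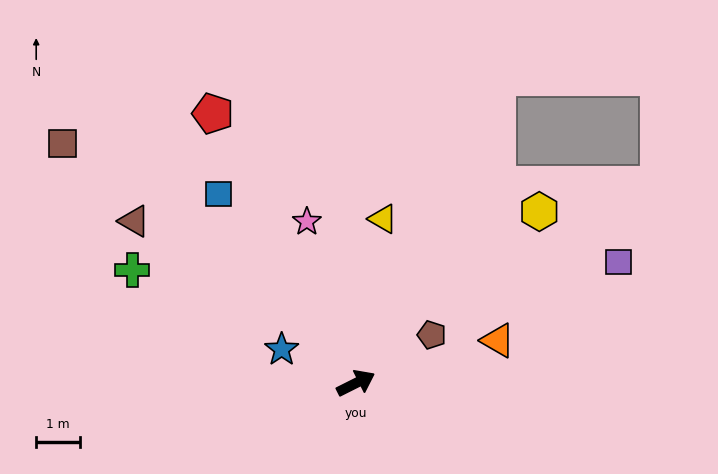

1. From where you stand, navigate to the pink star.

turn left 80°, forward 3.8 m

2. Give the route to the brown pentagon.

turn left 6°, forward 2.0 m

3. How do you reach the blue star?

turn left 129°, forward 1.9 m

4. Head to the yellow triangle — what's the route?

turn left 54°, forward 3.8 m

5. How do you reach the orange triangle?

turn right 10°, forward 3.4 m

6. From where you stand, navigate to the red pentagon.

turn left 91°, forward 6.9 m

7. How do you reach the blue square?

turn left 99°, forward 5.3 m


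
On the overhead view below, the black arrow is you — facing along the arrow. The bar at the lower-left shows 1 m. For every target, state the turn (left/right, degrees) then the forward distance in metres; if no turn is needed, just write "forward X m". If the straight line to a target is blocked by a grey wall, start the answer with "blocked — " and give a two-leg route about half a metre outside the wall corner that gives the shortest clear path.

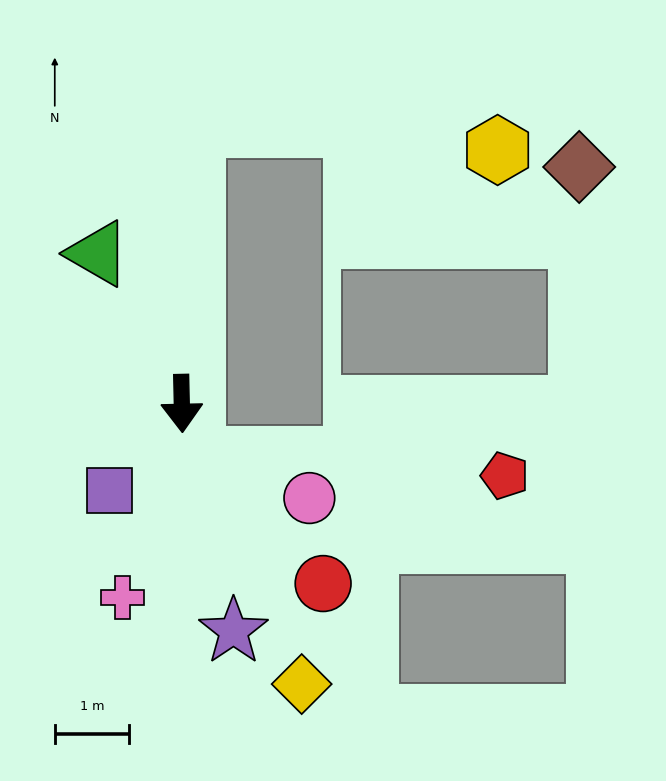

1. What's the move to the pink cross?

turn right 18°, forward 2.7 m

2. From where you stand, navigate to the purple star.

turn left 12°, forward 3.1 m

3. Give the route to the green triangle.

turn right 152°, forward 2.3 m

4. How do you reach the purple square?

turn right 41°, forward 1.5 m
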